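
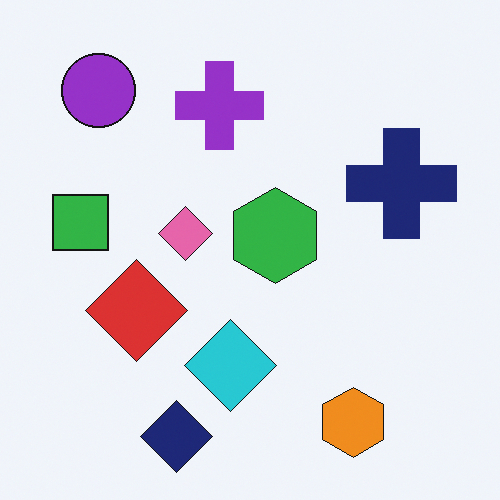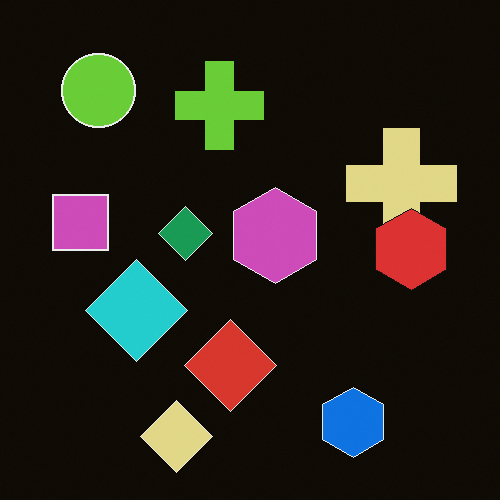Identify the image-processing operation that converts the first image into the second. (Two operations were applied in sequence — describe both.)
Color-inverted (negative), then overlaid with an additional red hexagon.

The light background has become dark and every shape's color is its complement — a photographic negative. A red hexagon appears in the second image that is absent from the first.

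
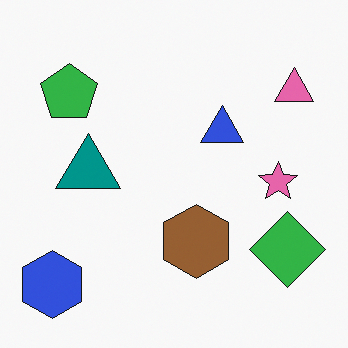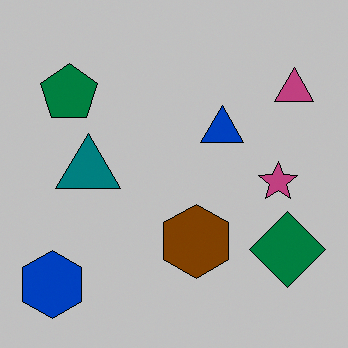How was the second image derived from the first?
It was aggressively posterized.

Each flat color has snapped to a coarser quantized level — most visibly, the near-white background has dropped to a flat grey.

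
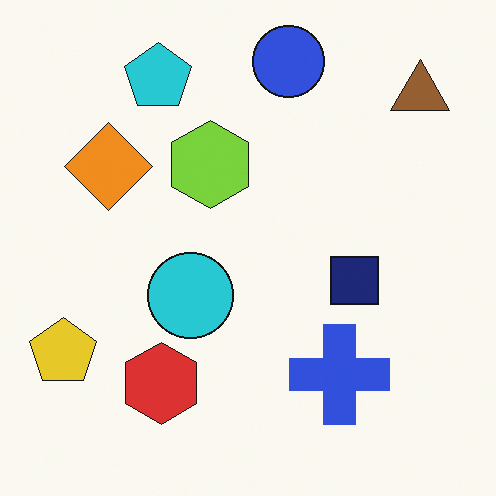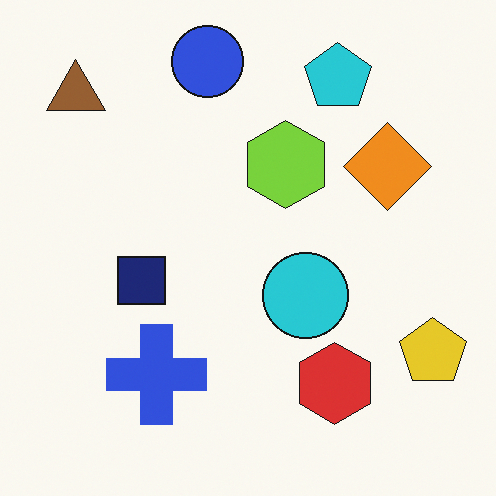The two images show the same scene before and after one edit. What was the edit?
The transformation is: flipped horizontally (left ↔ right).

The yellow pentagon is in the bottom-left of the first image and the bottom-right of the second — shapes on opposite sides of the vertical midline have swapped in a mirror flip.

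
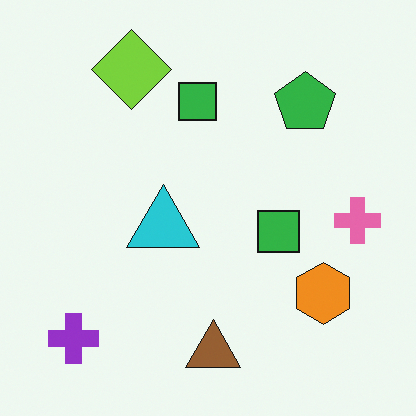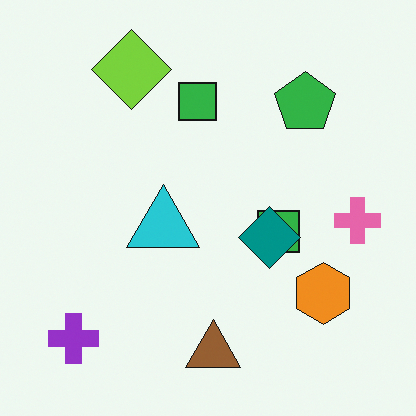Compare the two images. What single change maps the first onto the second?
This is the original image overlaid with an additional teal diamond.

A teal diamond appears in the second image that is absent from the first.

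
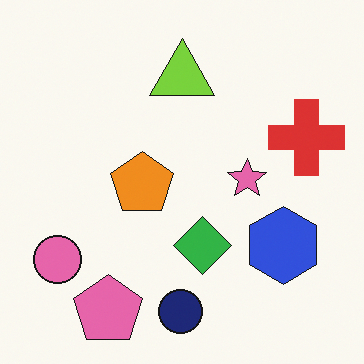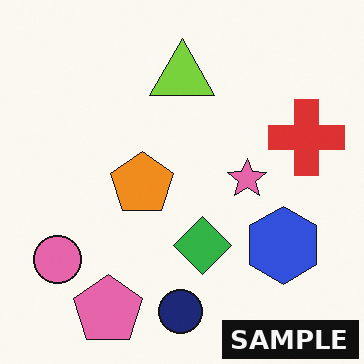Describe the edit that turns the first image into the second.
Watermarked with the text "SAMPLE" in the lower-right corner.

A dark label reading "SAMPLE" appears in the lower-right corner.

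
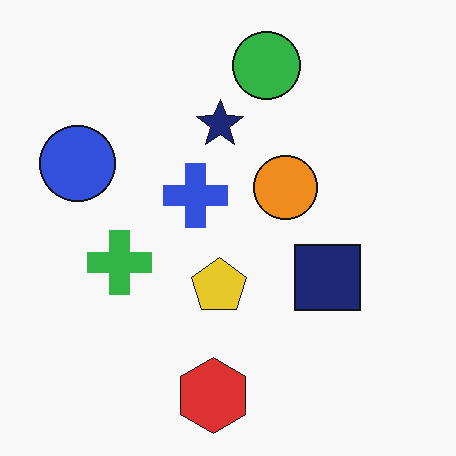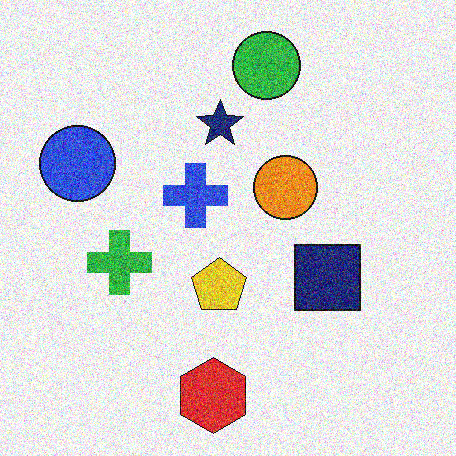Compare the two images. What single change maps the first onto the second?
The transformation is: degraded with a thick layer of grain.

Random speckle covers the whole image, including the flat background.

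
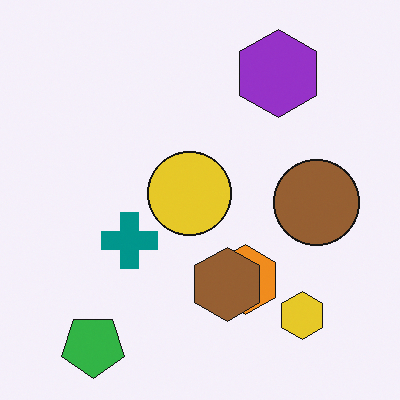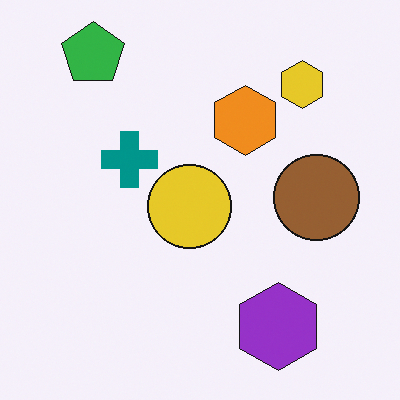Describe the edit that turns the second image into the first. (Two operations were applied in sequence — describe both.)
This is the original image flipped vertically (top ↔ bottom), then overlaid with an additional brown hexagon.

The green pentagon is in the top-left of the second image and the bottom-left of the first — shapes on opposite sides of the horizontal midline have swapped in a mirror flip. A brown hexagon appears in the first image that is absent from the second.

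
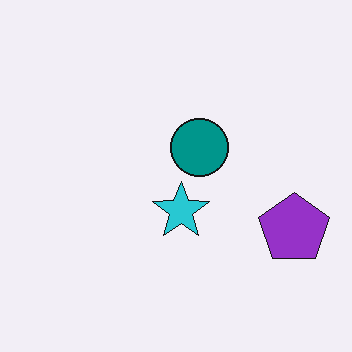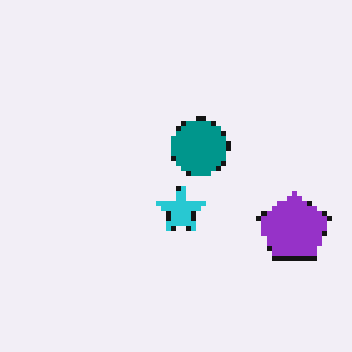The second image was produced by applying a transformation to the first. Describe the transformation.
The second image is the first lightly pixelated (a mild mosaic effect).

Shapes are reduced to large square blocks; fine edges and outlines are lost — a downscale-then-upscale (mosaic) effect.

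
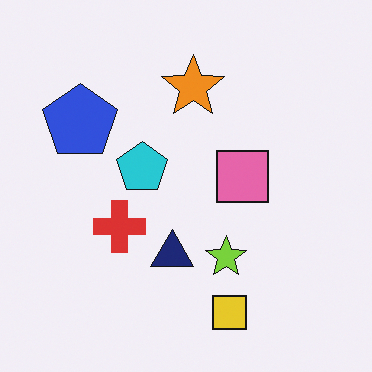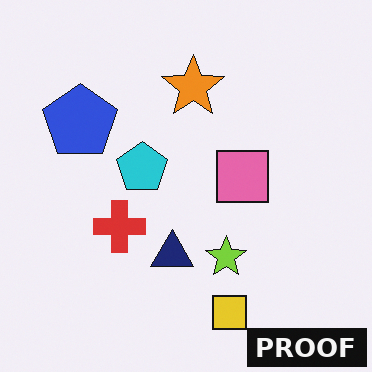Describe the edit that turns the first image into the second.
The transformation is: watermarked with the text "PROOF" in the lower-right corner.

A dark label reading "PROOF" appears in the lower-right corner.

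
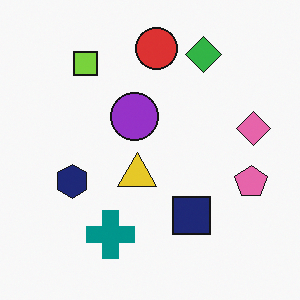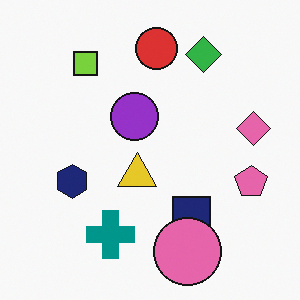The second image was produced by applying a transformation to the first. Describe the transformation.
Overlaid with an additional pink circle.

A pink circle appears in the second image that is absent from the first.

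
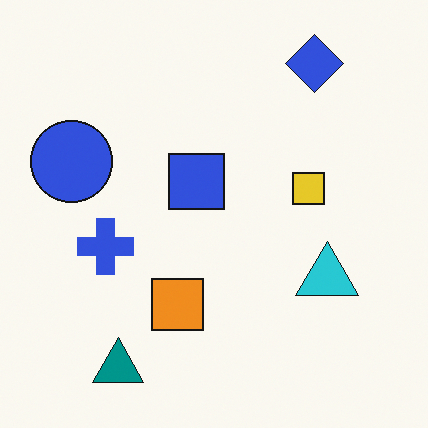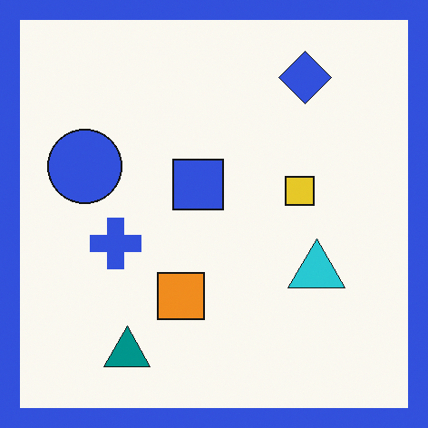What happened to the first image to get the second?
The image was framed with a blue border.

A solid blue frame runs around the edge of the second image, with the content slightly shrunk inside it.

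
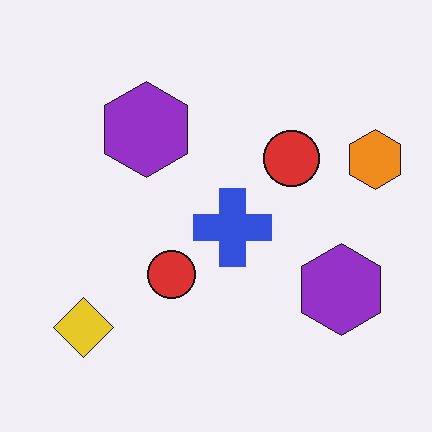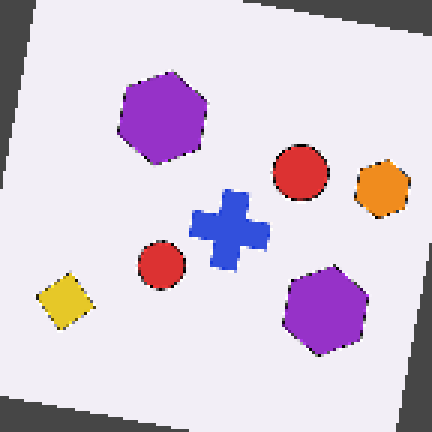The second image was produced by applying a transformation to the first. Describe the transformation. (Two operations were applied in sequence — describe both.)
The image was rotated clockwise by a few degrees, then lightly pixelated (a mild mosaic effect).

Every shape is tilted by the same angle and the image corners show triangular fill wedges — a whole-image rotation by a non-right angle. Shapes are reduced to large square blocks; fine edges and outlines are lost — a downscale-then-upscale (mosaic) effect.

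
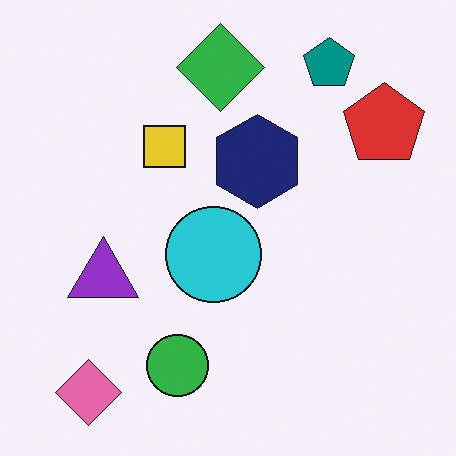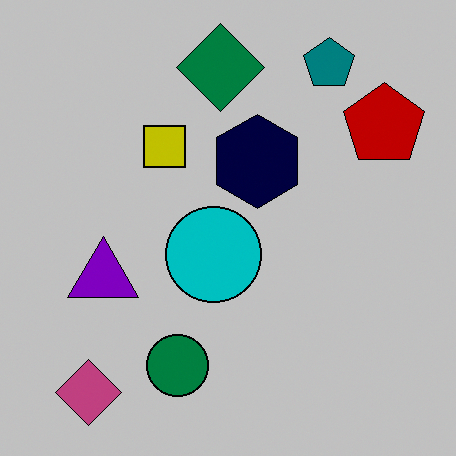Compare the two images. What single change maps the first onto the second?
The second image is the first heavily posterized to just a handful of flat colors.

Each flat color has snapped to a coarser quantized level — most visibly, the near-white background has dropped to a flat grey.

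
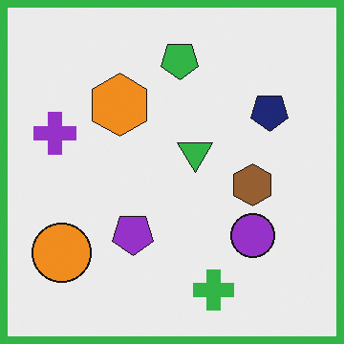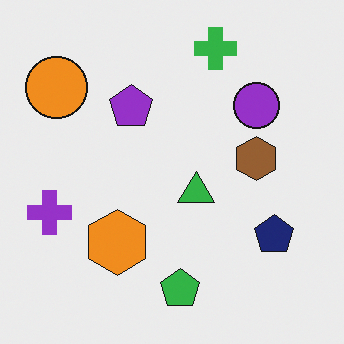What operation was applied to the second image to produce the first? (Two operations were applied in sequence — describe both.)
This is the original image flipped vertically (top ↔ bottom), then framed with a green border.

The green cross is in the top of the second image and the bottom of the first — shapes on opposite sides of the horizontal midline have swapped in a mirror flip. A solid green frame runs around the edge of the first image, with the content slightly shrunk inside it.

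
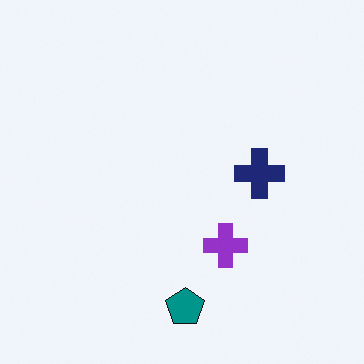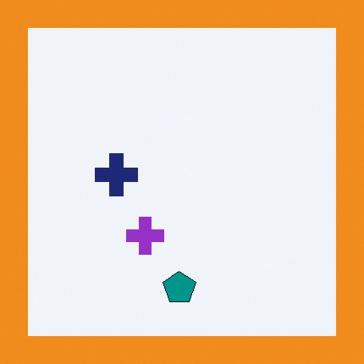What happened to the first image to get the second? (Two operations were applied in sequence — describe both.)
The image was flipped horizontally (left ↔ right), then framed with a orange border.

The navy cross is in the right of the first image and the left of the second — shapes on opposite sides of the vertical midline have swapped in a mirror flip. A solid orange frame runs around the edge of the second image, with the content slightly shrunk inside it.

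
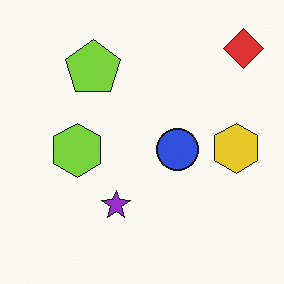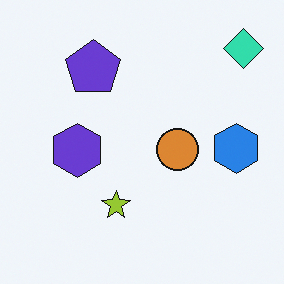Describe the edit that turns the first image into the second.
This is the original image hue-shifted through roughly half the color wheel.

Every shape's color has rotated by the same amount around the hue wheel — a uniform hue shift.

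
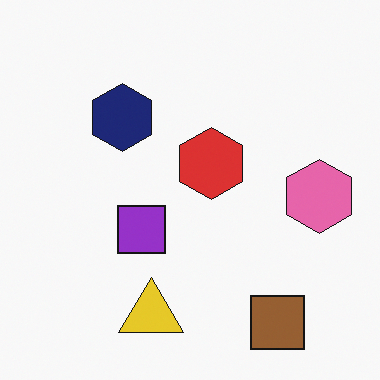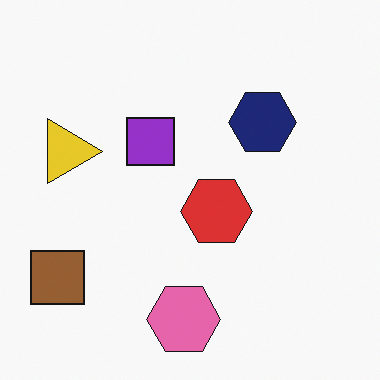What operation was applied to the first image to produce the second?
The second image is the first rotated 90° clockwise.

The brown square sits in the bottom-right of the first image and the bottom-left of the second — consistent with a whole-image 90° clockwise rotation.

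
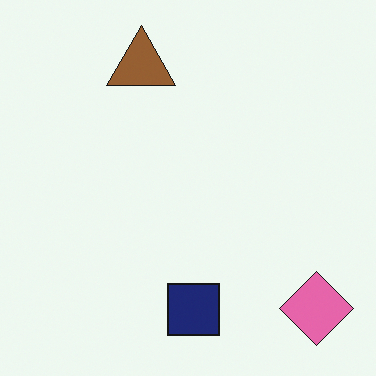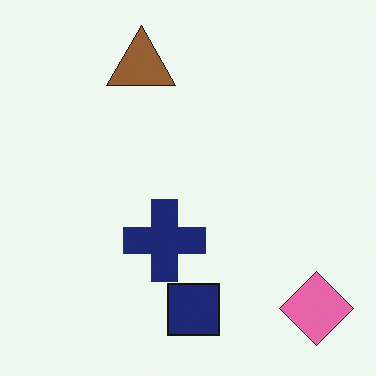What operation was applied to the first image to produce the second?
Overlaid with an additional navy cross.

A navy cross appears in the second image that is absent from the first.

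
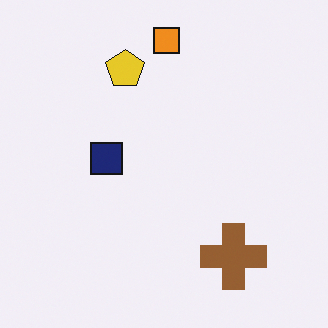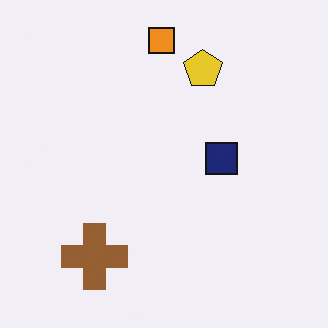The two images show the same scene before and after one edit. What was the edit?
The transformation is: flipped horizontally (left ↔ right).

The brown cross is in the bottom-right of the first image and the bottom-left of the second — shapes on opposite sides of the vertical midline have swapped in a mirror flip.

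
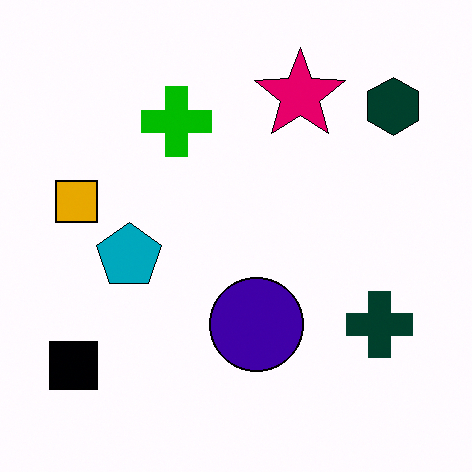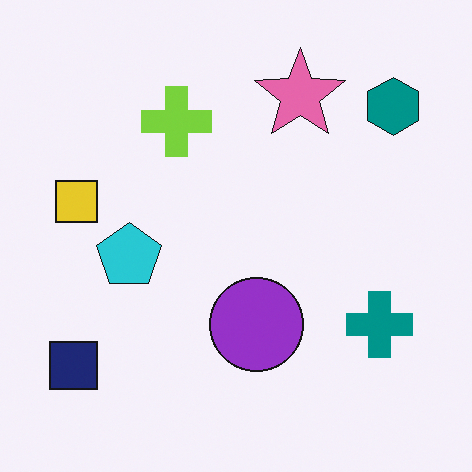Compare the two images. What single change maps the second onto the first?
The image was boosted in contrast.

Tones are pushed away from mid-grey across the whole image — a global contrast change.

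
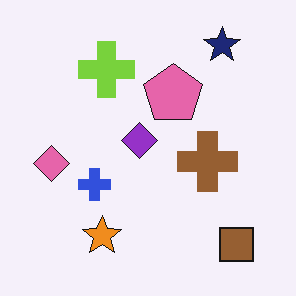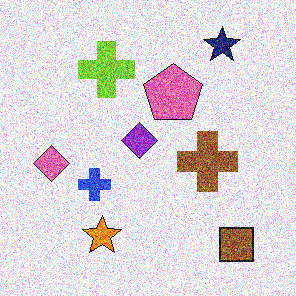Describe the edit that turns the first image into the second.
The second image is the first degraded with heavy additive noise.

Random speckle covers the whole image, including the flat background.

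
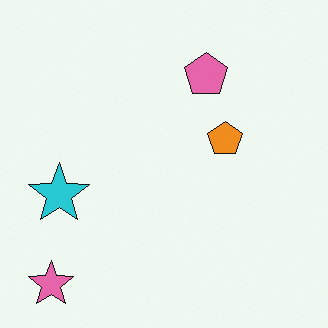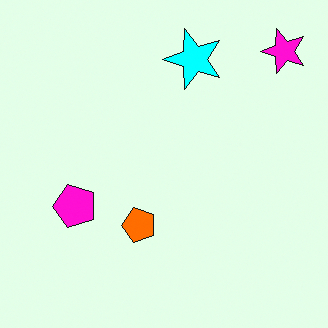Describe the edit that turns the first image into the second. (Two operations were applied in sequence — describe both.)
The image was heavily oversaturated, then transposed (reflected across the top-left ↔ bottom-right diagonal).

All colors are more vivid — a global saturation change. Shapes have swapped their row and column positions — what was in the top-right is now in the bottom-left — a diagonal reflection.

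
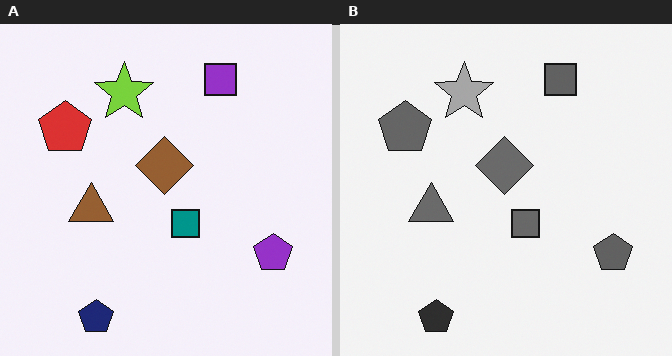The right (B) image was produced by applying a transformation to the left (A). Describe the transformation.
Converted to grayscale.

All color is removed — every shape is now a shade of grey.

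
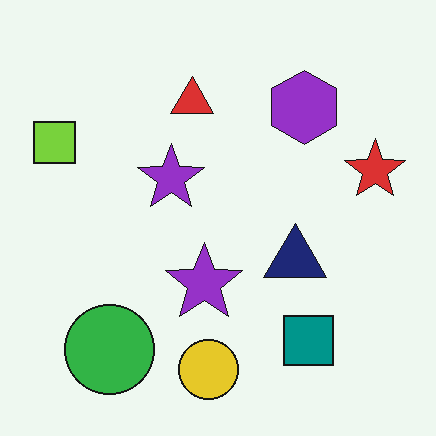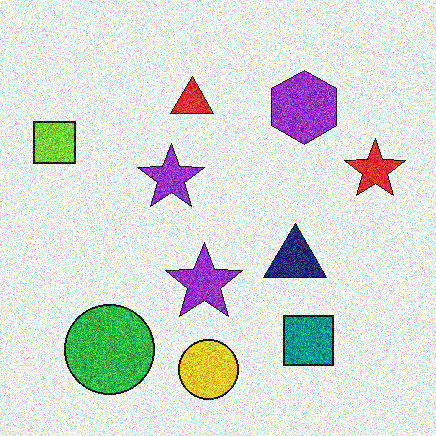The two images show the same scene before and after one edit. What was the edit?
The image was degraded with strong gaussian noise.

Random speckle covers the whole image, including the flat background.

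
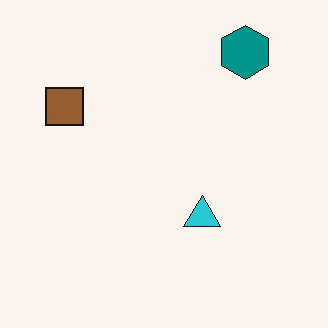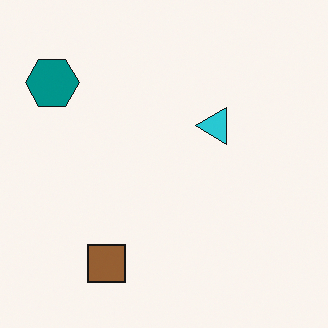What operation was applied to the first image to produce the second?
It was rotated 90° counter-clockwise.

The teal hexagon sits in the top-right of the first image and the top-left of the second — consistent with a whole-image 90° counter-clockwise rotation.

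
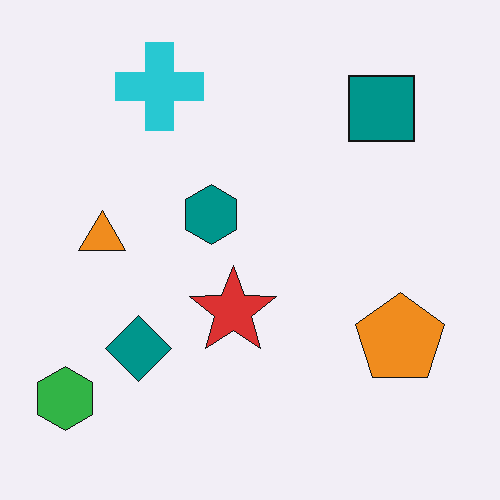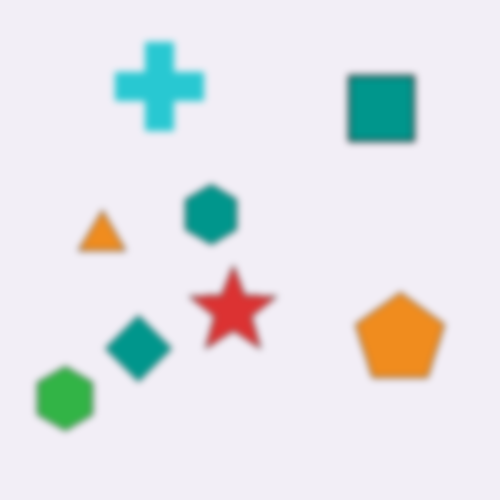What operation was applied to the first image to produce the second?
Noticeably gaussian-blurred.

Shape edges and outlines are uniformly softened across the whole image.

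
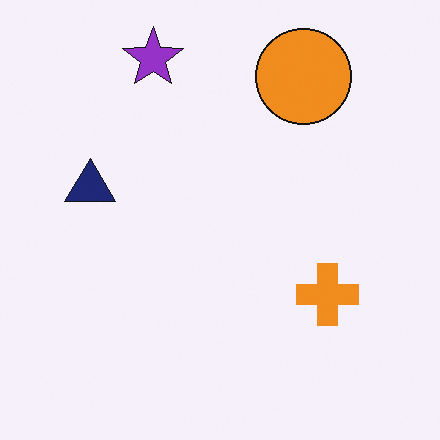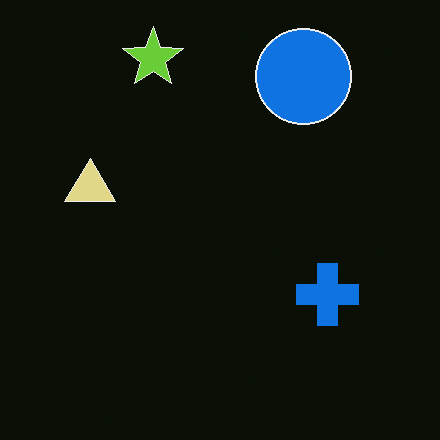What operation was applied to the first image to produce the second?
The transformation is: color-inverted (negative).

The light background has become dark and every shape's color is its complement — a photographic negative.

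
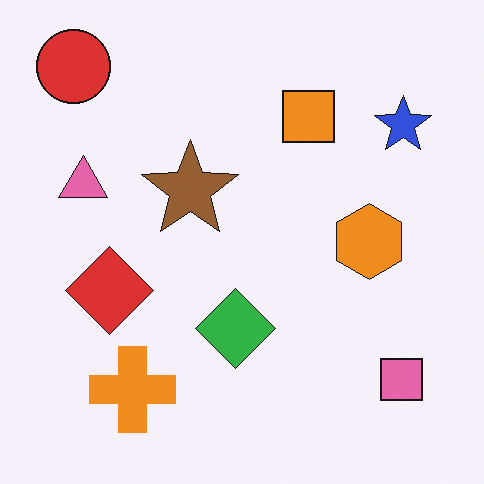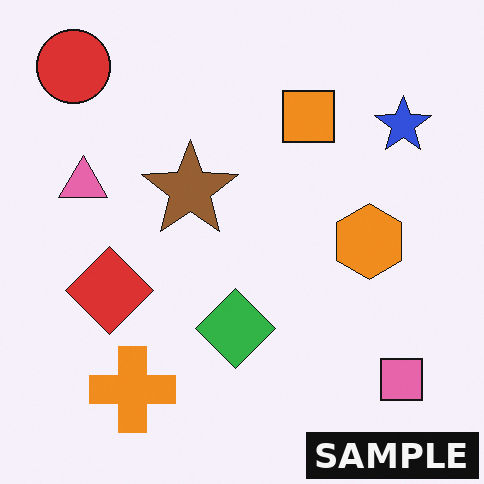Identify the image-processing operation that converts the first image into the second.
The transformation is: watermarked with the text "SAMPLE" in the lower-right corner.

A dark label reading "SAMPLE" appears in the lower-right corner.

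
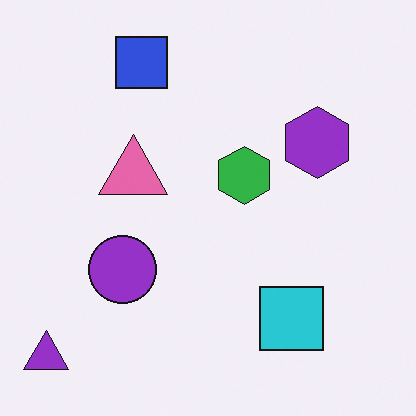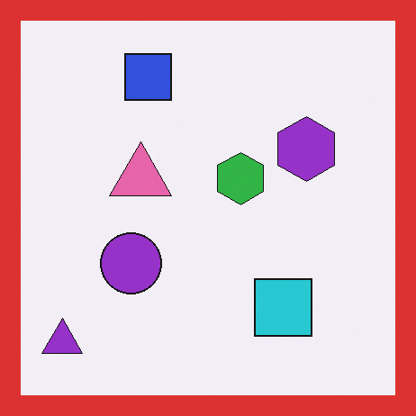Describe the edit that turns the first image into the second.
It was framed with a red border.

A solid red frame runs around the edge of the second image, with the content slightly shrunk inside it.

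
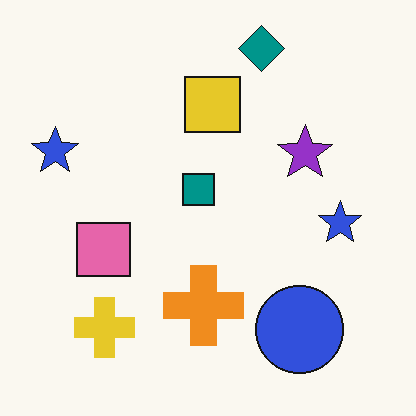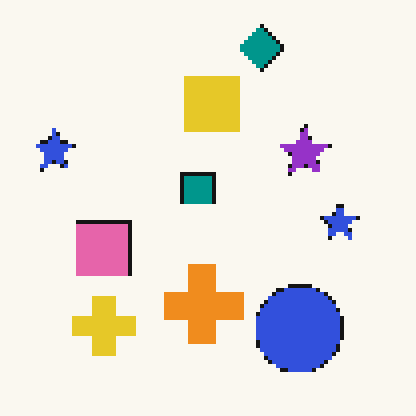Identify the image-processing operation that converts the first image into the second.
It was lightly pixelated (a mild mosaic effect).

Shapes are reduced to large square blocks; fine edges and outlines are lost — a downscale-then-upscale (mosaic) effect.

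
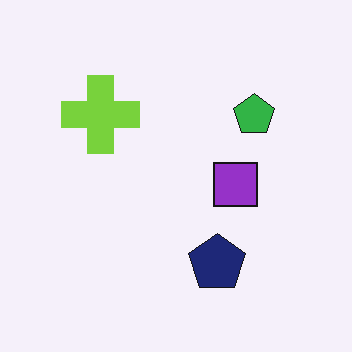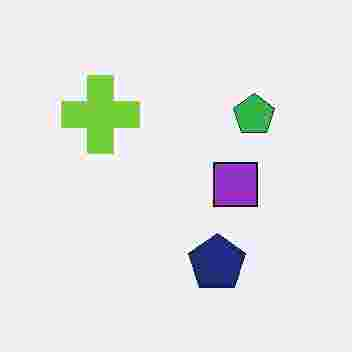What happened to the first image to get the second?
The image was degraded with heavy JPEG compression.

Blocky 8×8 compression artifacts appear around shape edges and the flat background shows ringing — characteristic JPEG degradation.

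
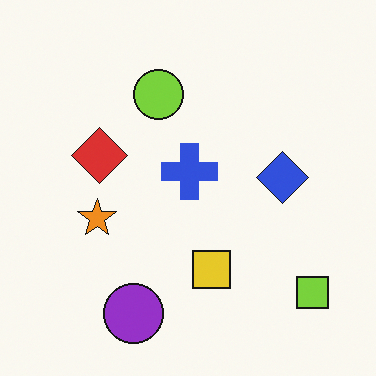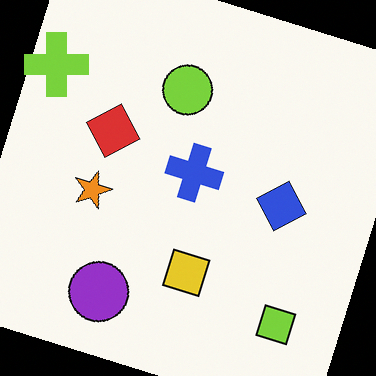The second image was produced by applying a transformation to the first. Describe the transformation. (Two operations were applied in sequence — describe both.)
The transformation is: rotated clockwise by a clearly visible amount, then overlaid with an additional lime cross.

Every shape is tilted by the same angle and the image corners show triangular fill wedges — a whole-image rotation by a non-right angle. A lime cross appears in the second image that is absent from the first.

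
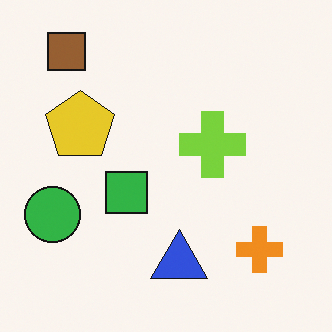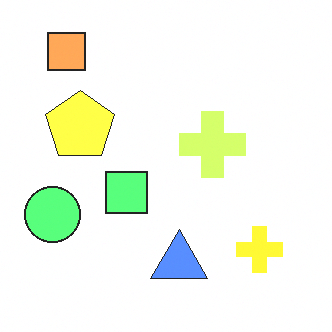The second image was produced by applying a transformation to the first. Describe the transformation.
Noticeably brightened.

Every pixel — background and shapes alike — is uniformly brightened.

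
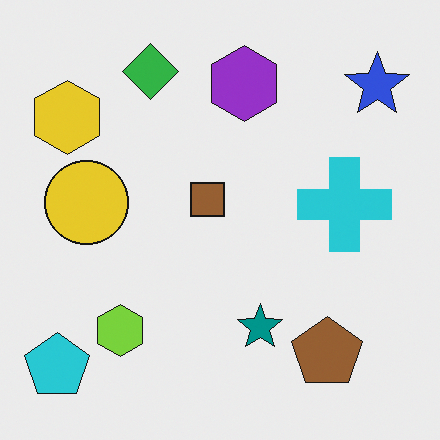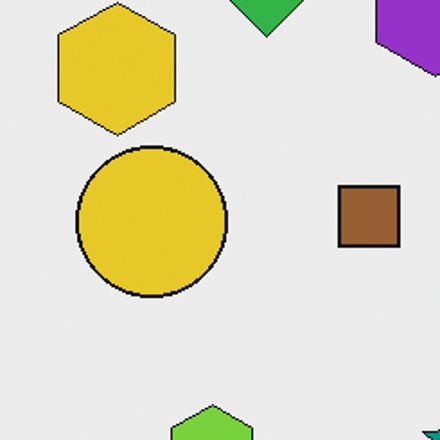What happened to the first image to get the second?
Cropped tightly and scaled back up.

The visible shapes are larger and the field of view is narrower; shapes near the original edges may be partly or wholly outside the frame — a crop-and-rescale.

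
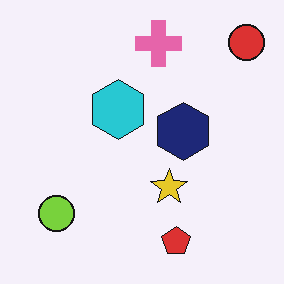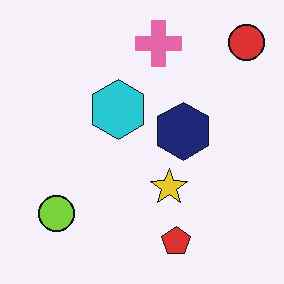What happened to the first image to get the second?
The second image is the first JPEG-compressed with visible artifacts.

Blocky 8×8 compression artifacts appear around shape edges and the flat background shows ringing — characteristic JPEG degradation.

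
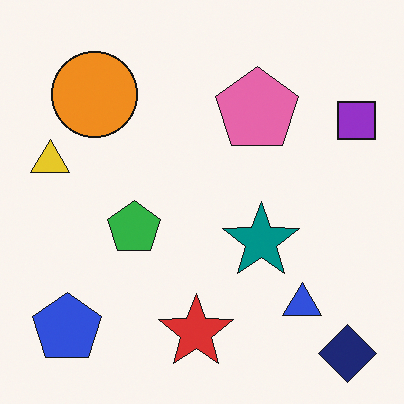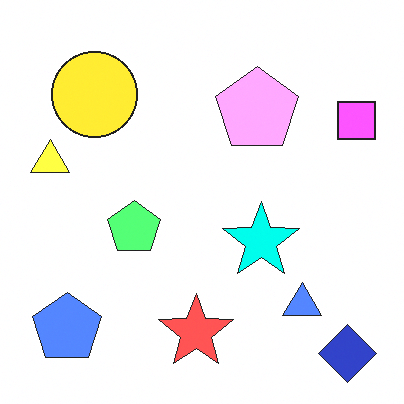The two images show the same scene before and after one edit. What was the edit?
The transformation is: noticeably brightened.

Every pixel — background and shapes alike — is uniformly brightened.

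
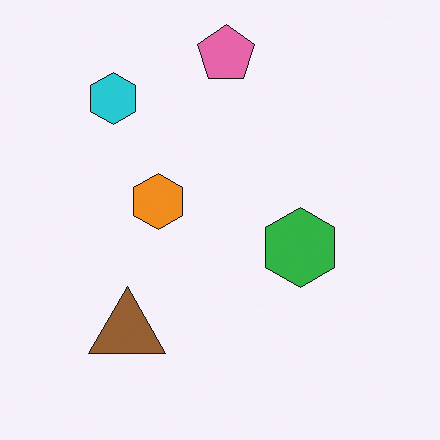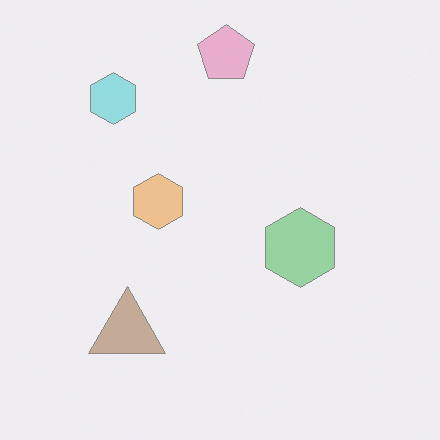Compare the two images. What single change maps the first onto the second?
This is the original image given much lower contrast.

Tones are pushed toward mid-grey across the whole image — a global contrast change.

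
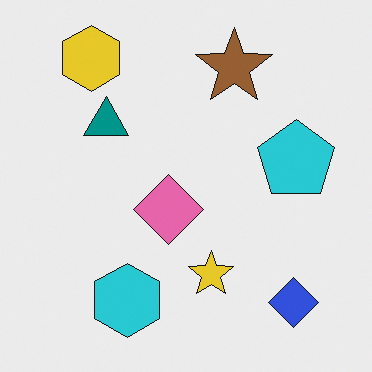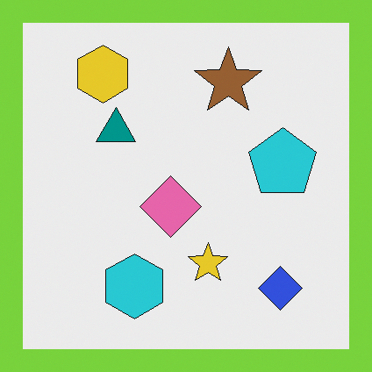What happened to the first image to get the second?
The transformation is: framed with a lime border.

A solid lime frame runs around the edge of the second image, with the content slightly shrunk inside it.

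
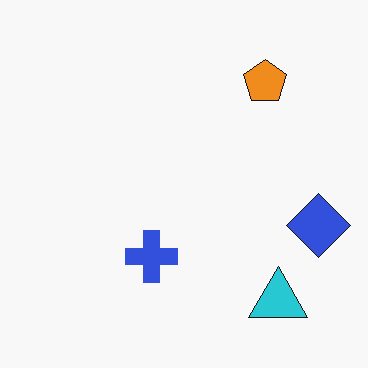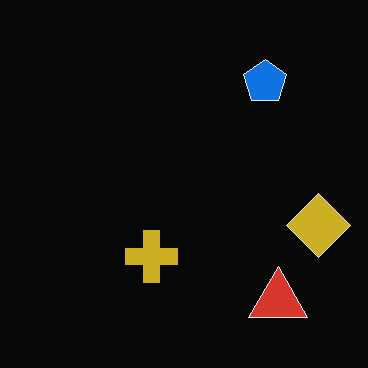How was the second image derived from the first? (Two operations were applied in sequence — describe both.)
JPEG-compressed with visible artifacts, then color-inverted (negative).

Blocky 8×8 compression artifacts appear around shape edges and the flat background shows ringing — characteristic JPEG degradation. The light background has become dark and every shape's color is its complement — a photographic negative.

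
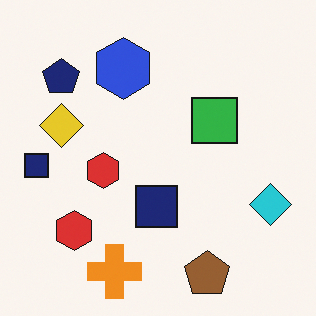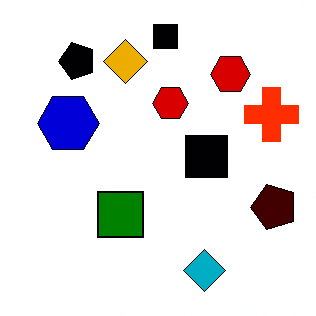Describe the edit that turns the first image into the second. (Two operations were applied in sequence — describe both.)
The second image is the first transposed (reflected across the top-left ↔ bottom-right diagonal), then boosted in contrast.

Shapes have swapped their row and column positions — what was in the top-right is now in the bottom-left — a diagonal reflection. Tones are pushed away from mid-grey across the whole image — a global contrast change.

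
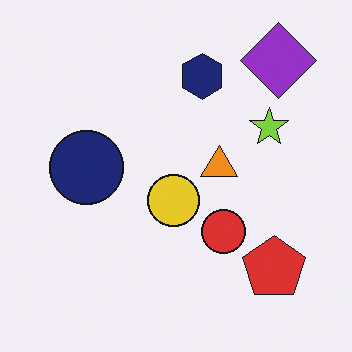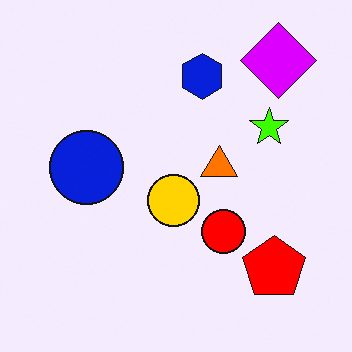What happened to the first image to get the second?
This is the original image made much more vivid (saturation change).

All colors are more vivid — a global saturation change.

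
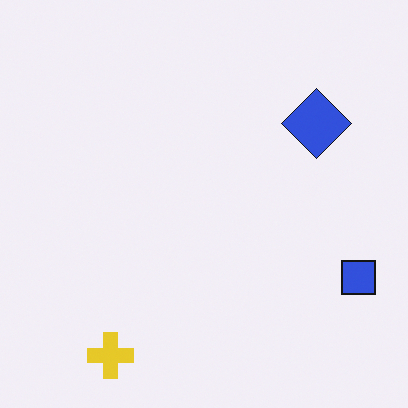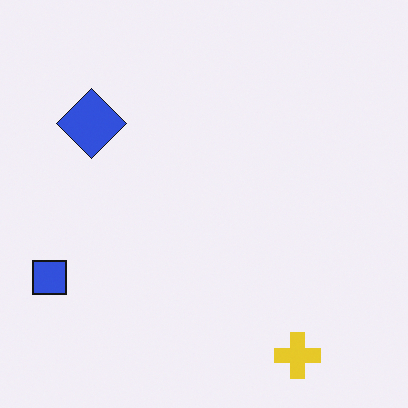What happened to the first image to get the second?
The image was flipped horizontally (left ↔ right).

The blue square is in the bottom-right of the first image and the bottom-left of the second — shapes on opposite sides of the vertical midline have swapped in a mirror flip.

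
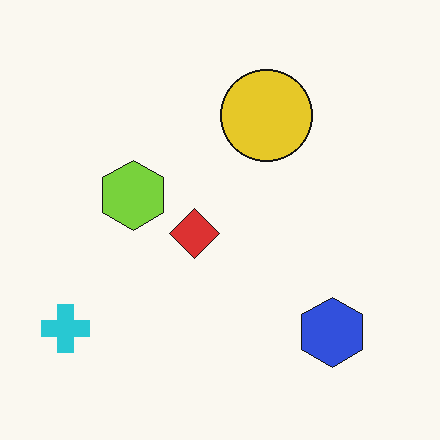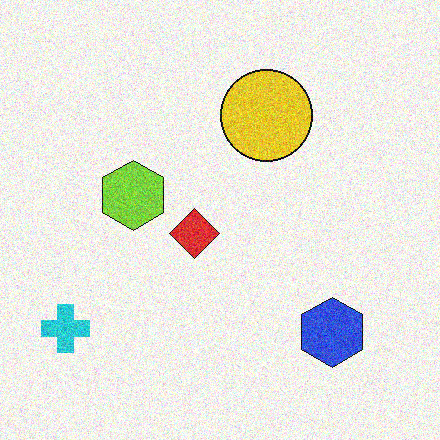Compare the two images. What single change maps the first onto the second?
Degraded with moderate additive noise.

Random speckle covers the whole image, including the flat background.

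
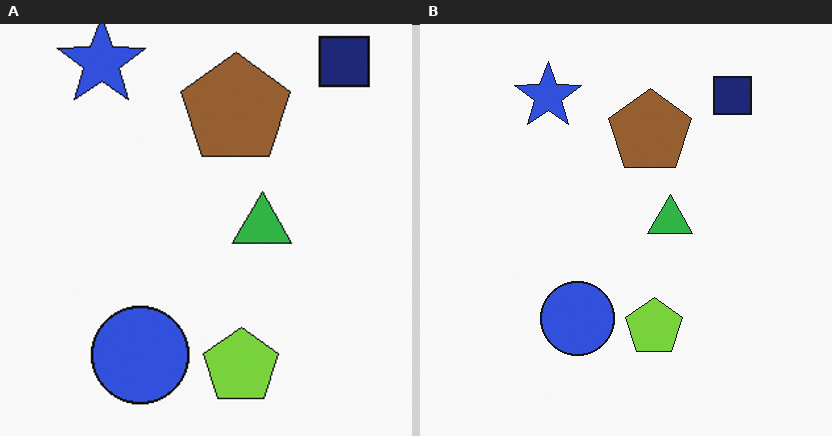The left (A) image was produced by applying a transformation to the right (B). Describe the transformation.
The image was cropped to a modestly smaller region and rescaled.

The visible shapes are larger and the field of view is narrower; shapes near the original edges may be partly or wholly outside the frame — a crop-and-rescale.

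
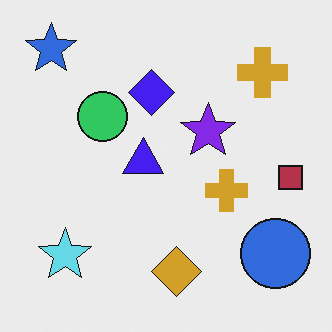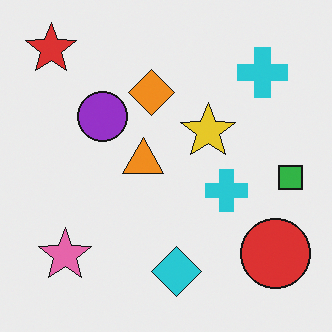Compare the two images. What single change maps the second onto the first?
The first image is the second hue-shifted by a large amount.

Every shape's color has rotated by the same amount around the hue wheel — a uniform hue shift.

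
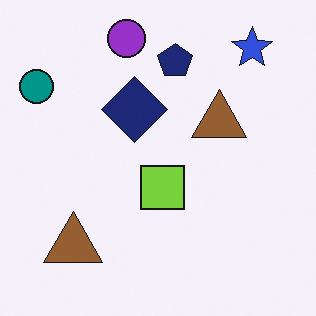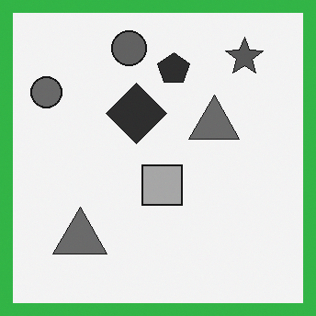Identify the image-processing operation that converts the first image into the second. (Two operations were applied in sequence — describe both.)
The image was converted to grayscale, then framed with a green border.

All color is removed — every shape is now a shade of grey. A solid green frame runs around the edge of the second image, with the content slightly shrunk inside it.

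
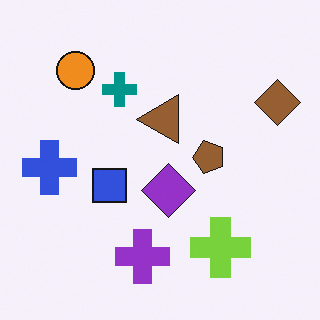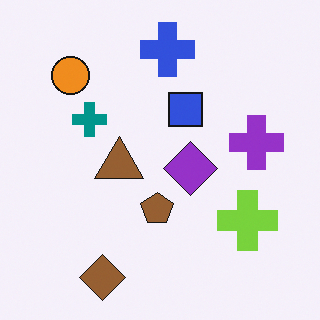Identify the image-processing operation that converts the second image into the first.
It was transposed (reflected across the top-left ↔ bottom-right diagonal).

Shapes have swapped their row and column positions — what was in the top-right is now in the bottom-left — a diagonal reflection.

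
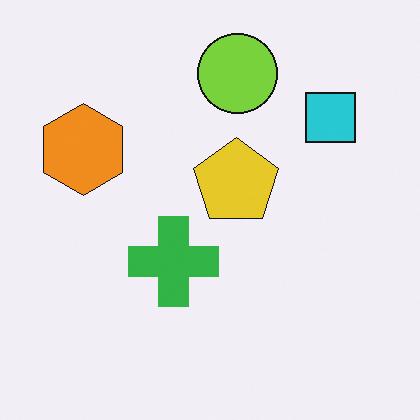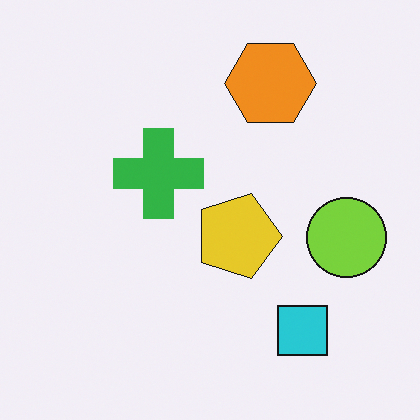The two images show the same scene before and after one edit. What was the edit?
Rotated 90° clockwise.

The cyan square sits in the top-right of the first image and the bottom-right of the second — consistent with a whole-image 90° clockwise rotation.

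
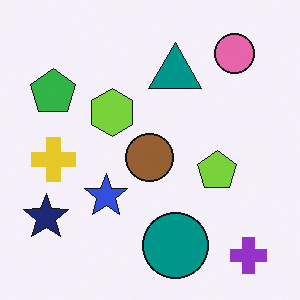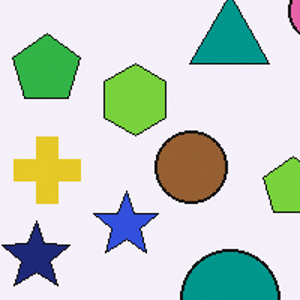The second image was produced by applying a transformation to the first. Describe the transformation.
This is the original image cropped to a modestly smaller region and rescaled.

The visible shapes are larger and the field of view is narrower; shapes near the original edges may be partly or wholly outside the frame — a crop-and-rescale.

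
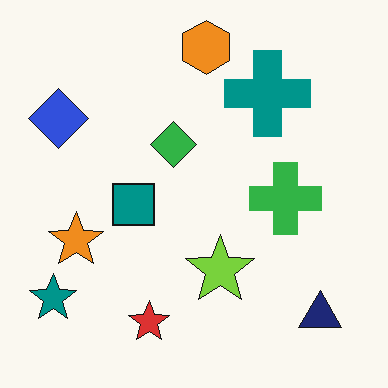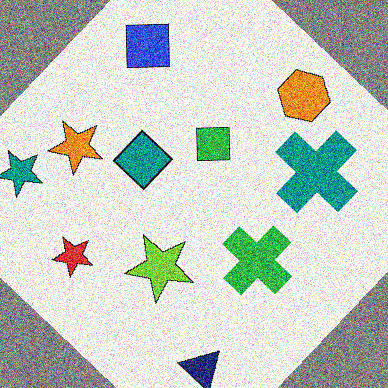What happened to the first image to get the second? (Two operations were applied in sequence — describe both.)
The transformation is: rotated clockwise by a large amount — several tens of degrees, then degraded with heavy additive noise.

Every shape is tilted by the same angle and the image corners show triangular fill wedges — a whole-image rotation by a non-right angle. Random speckle covers the whole image, including the flat background.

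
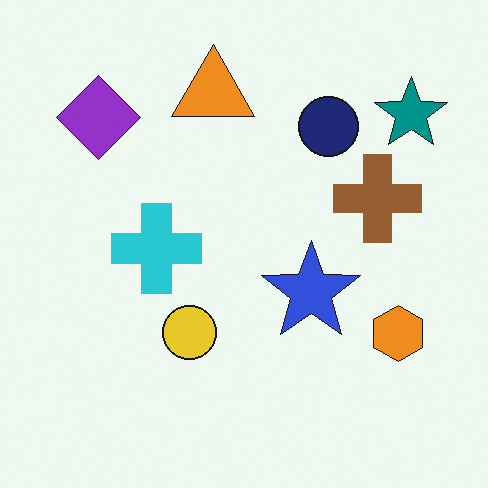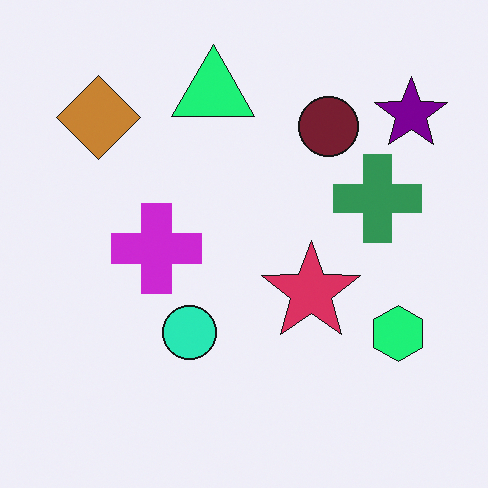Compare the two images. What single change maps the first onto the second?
The image was hue-shifted noticeably.

Every shape's color has rotated by the same amount around the hue wheel — a uniform hue shift.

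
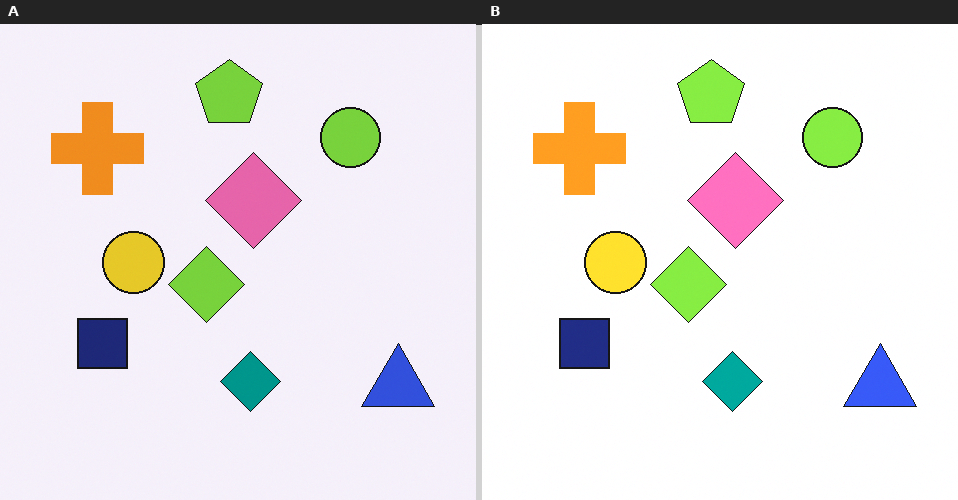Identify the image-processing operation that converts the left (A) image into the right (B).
The transformation is: brightened a little.

Every pixel — background and shapes alike — is uniformly brightened.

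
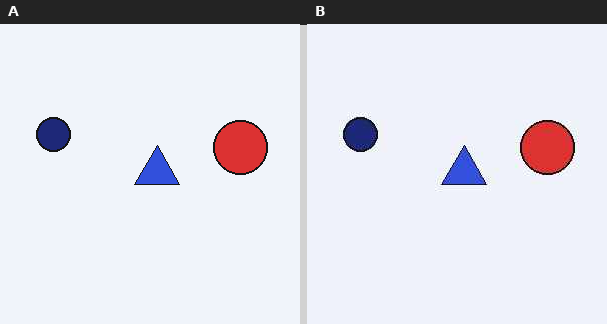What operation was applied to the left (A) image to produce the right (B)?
It was given moderate JPEG compression.

Blocky 8×8 compression artifacts appear around shape edges and the flat background shows ringing — characteristic JPEG degradation.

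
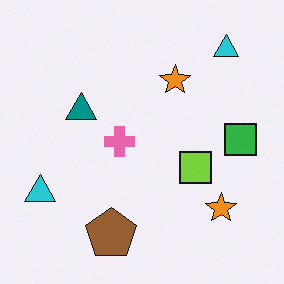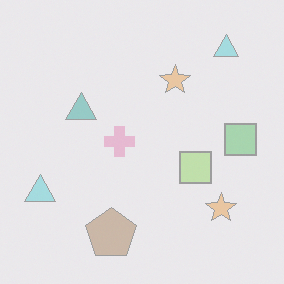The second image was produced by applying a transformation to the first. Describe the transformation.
This is the original image given much lower contrast.

Tones are pushed toward mid-grey across the whole image — a global contrast change.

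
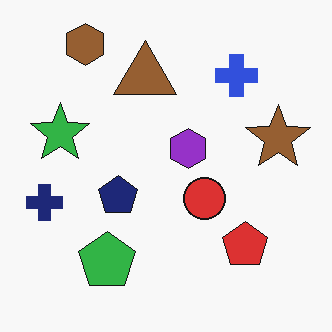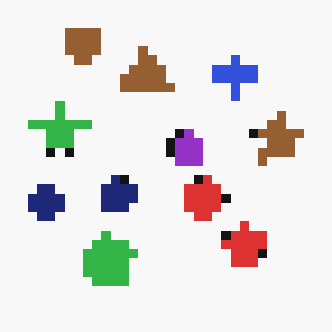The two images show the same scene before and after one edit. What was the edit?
The image was heavily pixelated into large blocks.

Shapes are reduced to large square blocks; fine edges and outlines are lost — a downscale-then-upscale (mosaic) effect.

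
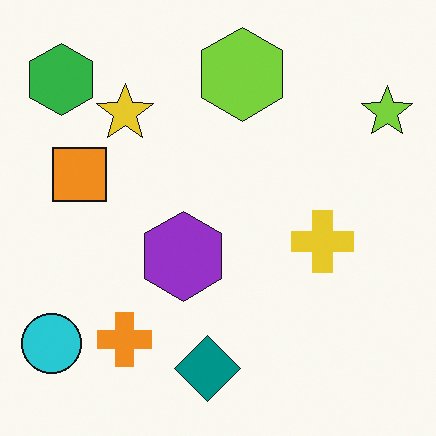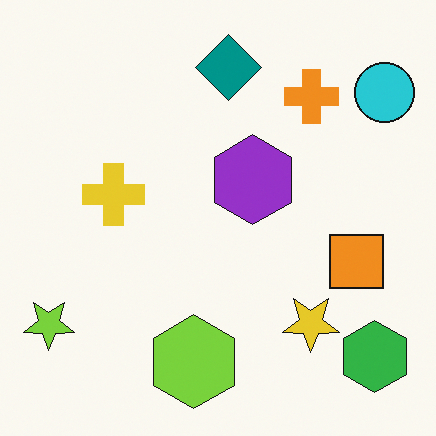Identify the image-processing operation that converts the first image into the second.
The transformation is: rotated 180°.

The green hexagon sits in the top-left of the first image and the bottom-right of the second — consistent with a whole-image 180° rotation.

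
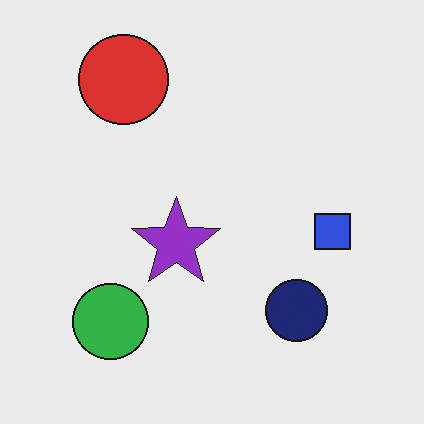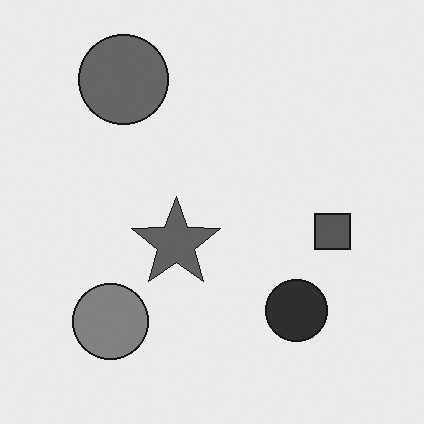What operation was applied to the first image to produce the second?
It was converted to grayscale.

All color is removed — every shape is now a shade of grey.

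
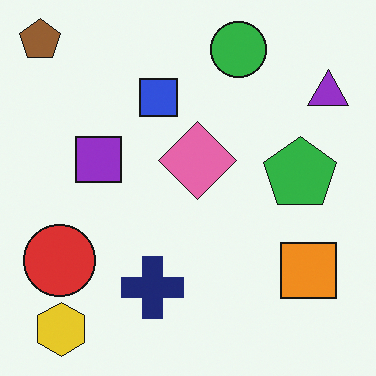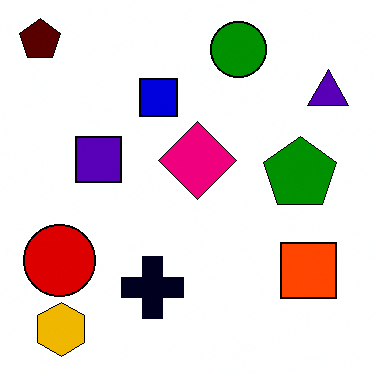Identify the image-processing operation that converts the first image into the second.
This is the original image given much higher contrast.

Tones are pushed away from mid-grey across the whole image — a global contrast change.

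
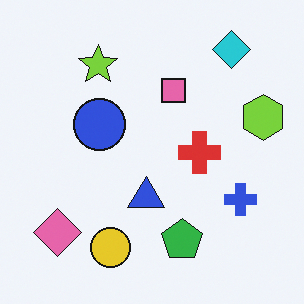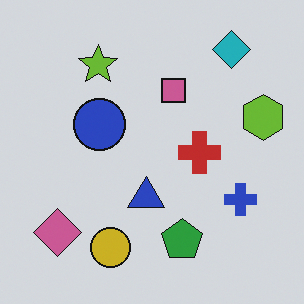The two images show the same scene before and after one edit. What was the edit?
The image was darkened a little.

Every pixel — background and shapes alike — is uniformly darkened.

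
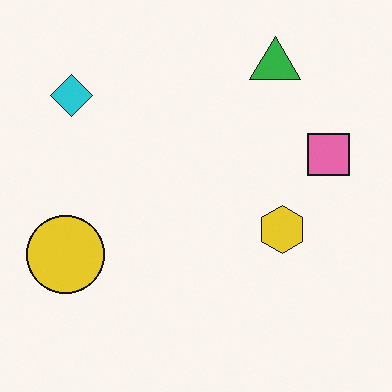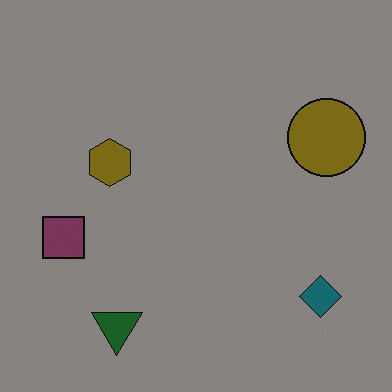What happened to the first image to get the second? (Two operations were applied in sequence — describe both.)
The transformation is: rotated 180°, then darkened a lot.

The cyan diamond sits in the top-left of the first image and the bottom-right of the second — consistent with a whole-image 180° rotation. Every pixel — background and shapes alike — is uniformly darkened.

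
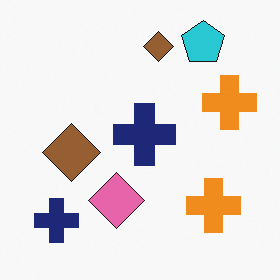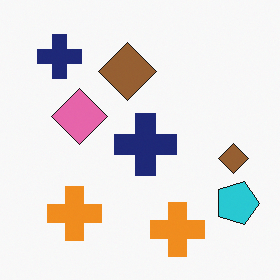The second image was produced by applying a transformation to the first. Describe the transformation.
The transformation is: rotated 90° clockwise.

The cyan pentagon sits in the top-right of the first image and the bottom-right of the second — consistent with a whole-image 90° clockwise rotation.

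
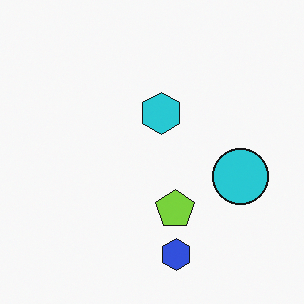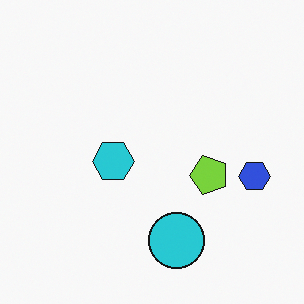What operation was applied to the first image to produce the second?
The image was transposed (reflected across the top-left ↔ bottom-right diagonal).

Shapes have swapped their row and column positions — what was in the top-right is now in the bottom-left — a diagonal reflection.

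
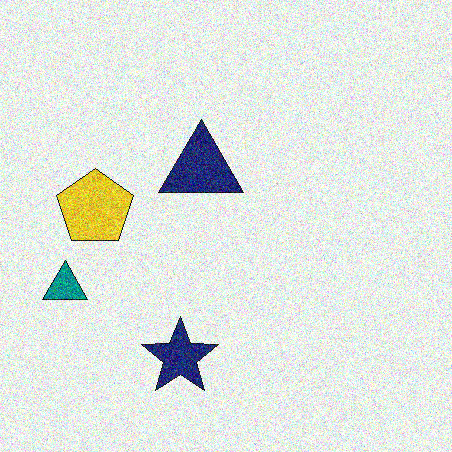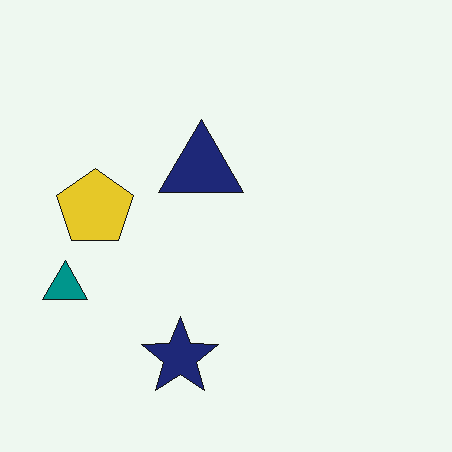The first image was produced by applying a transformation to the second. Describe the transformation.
The image was degraded with strong gaussian noise.

Random speckle covers the whole image, including the flat background.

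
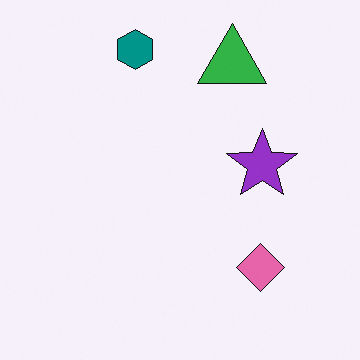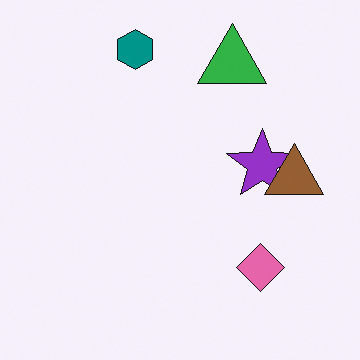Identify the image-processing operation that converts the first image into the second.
This is the original image overlaid with an additional brown triangle.

A brown triangle appears in the second image that is absent from the first.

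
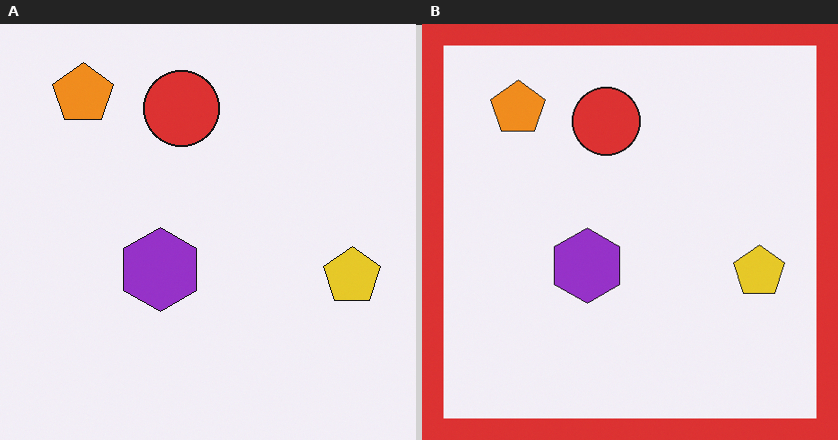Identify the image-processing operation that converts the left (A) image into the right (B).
The right (B) image is the left (A) framed with a red border.

A solid red frame runs around the edge of the right (B) image, with the content slightly shrunk inside it.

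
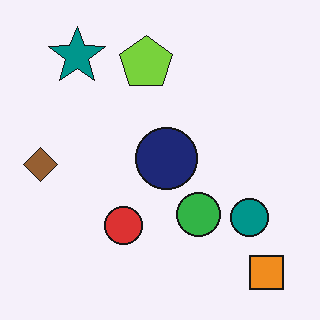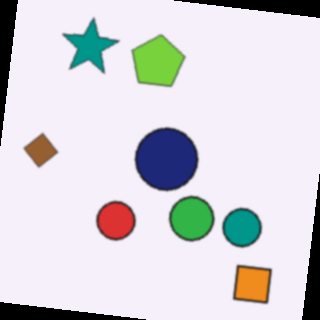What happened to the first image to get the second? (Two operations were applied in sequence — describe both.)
The second image is the first slightly softened, then rotated clockwise by a small amount.

Shape edges and outlines are uniformly softened across the whole image. Every shape is tilted by the same angle and the image corners show triangular fill wedges — a whole-image rotation by a non-right angle.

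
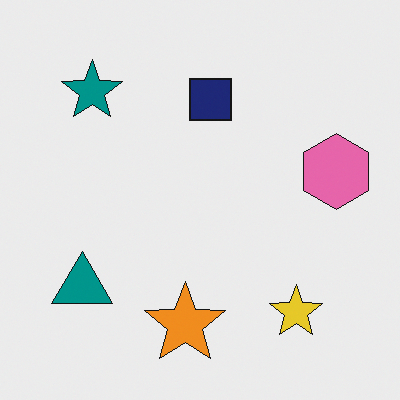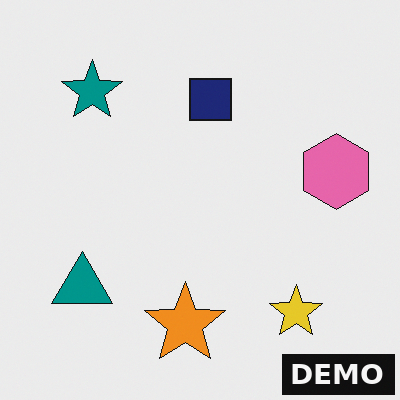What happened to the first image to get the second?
The image was watermarked with the text "DEMO" in the lower-right corner.

A dark label reading "DEMO" appears in the lower-right corner.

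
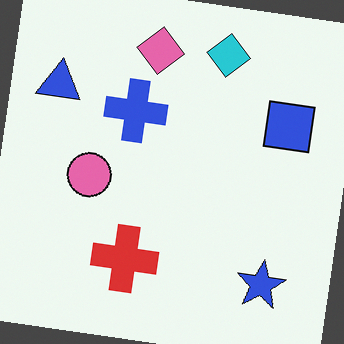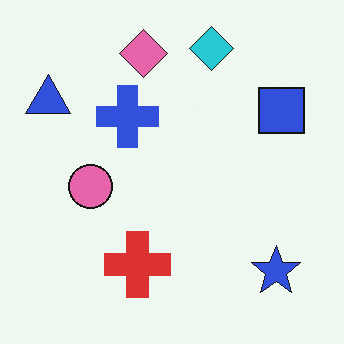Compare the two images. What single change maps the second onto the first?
It was rotated clockwise by a small amount.

Every shape is tilted by the same angle and the image corners show triangular fill wedges — a whole-image rotation by a non-right angle.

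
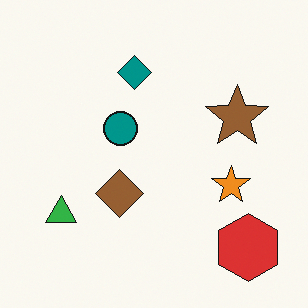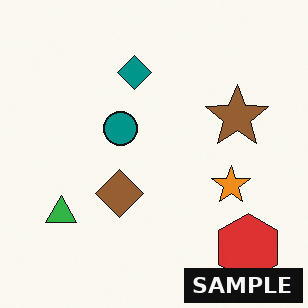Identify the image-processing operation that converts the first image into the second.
The second image is the first watermarked with the text "SAMPLE" in the lower-right corner.

A dark label reading "SAMPLE" appears in the lower-right corner.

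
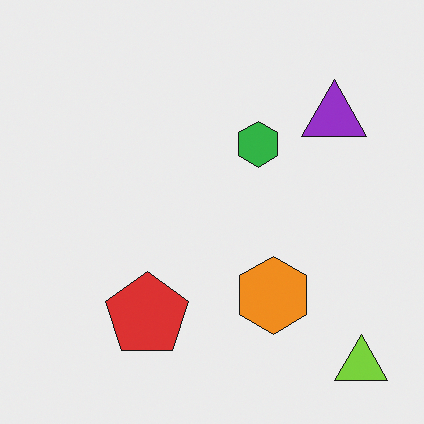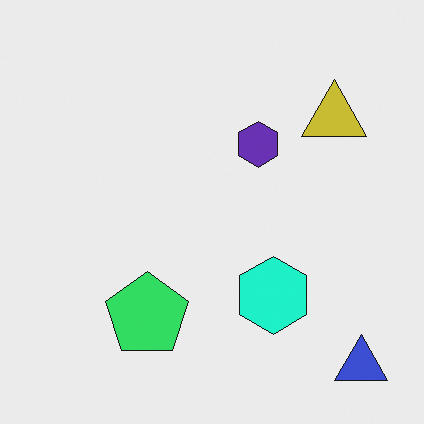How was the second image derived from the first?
The transformation is: hue-shifted noticeably.

Every shape's color has rotated by the same amount around the hue wheel — a uniform hue shift.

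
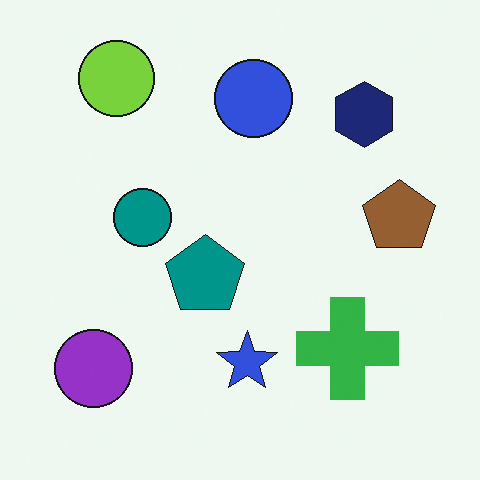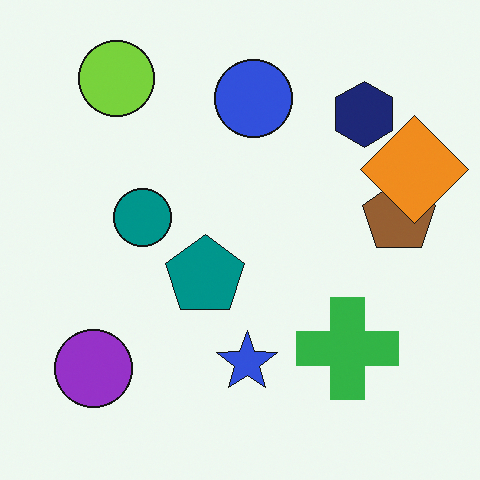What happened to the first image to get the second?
Overlaid with an additional orange diamond.

An orange diamond appears in the second image that is absent from the first.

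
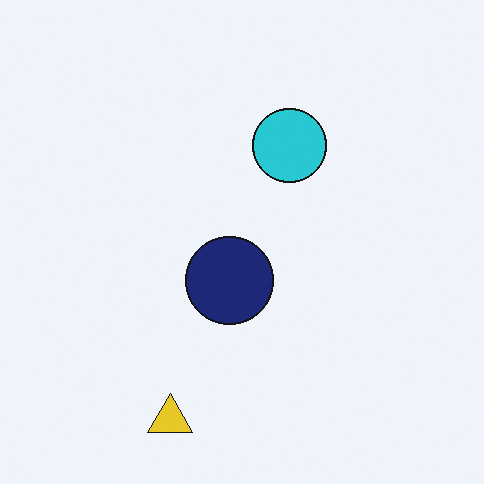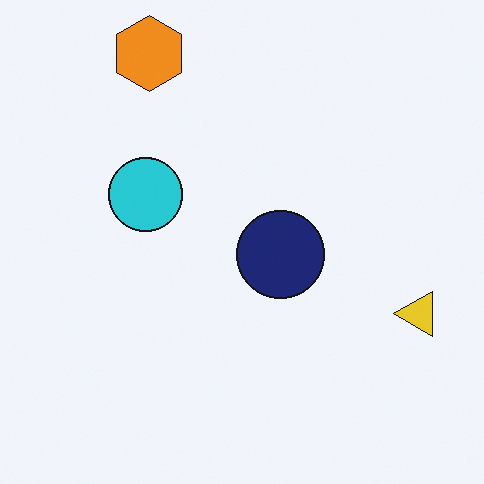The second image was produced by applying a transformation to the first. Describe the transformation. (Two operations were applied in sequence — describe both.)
It was rotated 90° counter-clockwise, then overlaid with an additional orange hexagon.

The yellow triangle sits in the bottom of the first image and the right of the second — consistent with a whole-image 90° counter-clockwise rotation. An orange hexagon appears in the second image that is absent from the first.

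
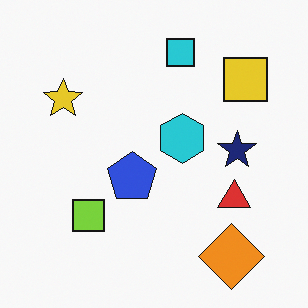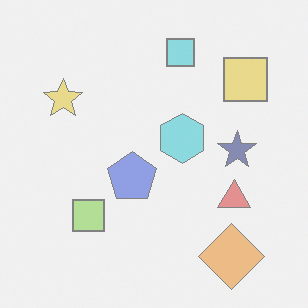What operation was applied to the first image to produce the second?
It was washed out (contrast reduced).

Tones are pushed toward mid-grey across the whole image — a global contrast change.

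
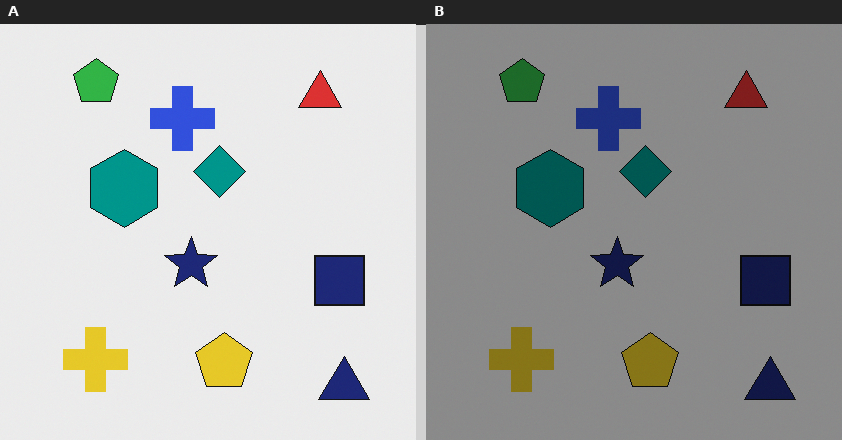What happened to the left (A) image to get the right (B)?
The right (B) image is the left (A) darkened a lot.

Every pixel — background and shapes alike — is uniformly darkened.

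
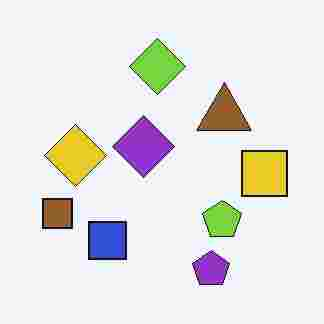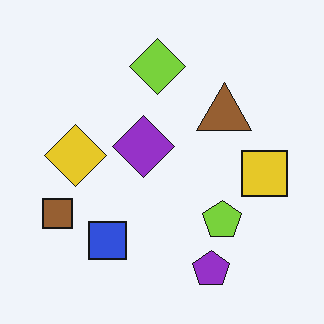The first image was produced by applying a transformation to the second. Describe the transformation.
It was heavily JPEG-compressed with obvious blocking artifacts.

Blocky 8×8 compression artifacts appear around shape edges and the flat background shows ringing — characteristic JPEG degradation.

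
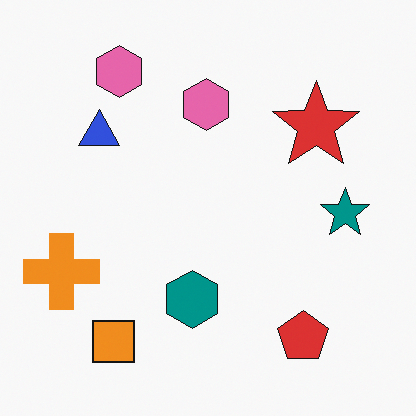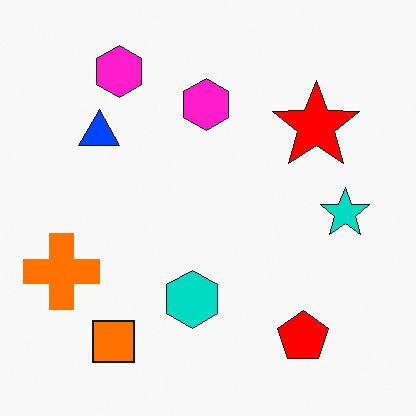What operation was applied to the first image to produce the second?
Made much more vivid (saturation change).

All colors are more vivid — a global saturation change.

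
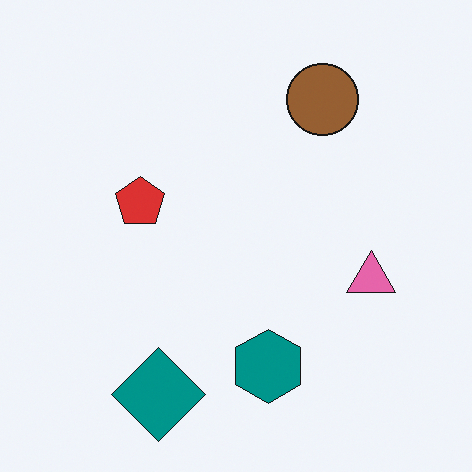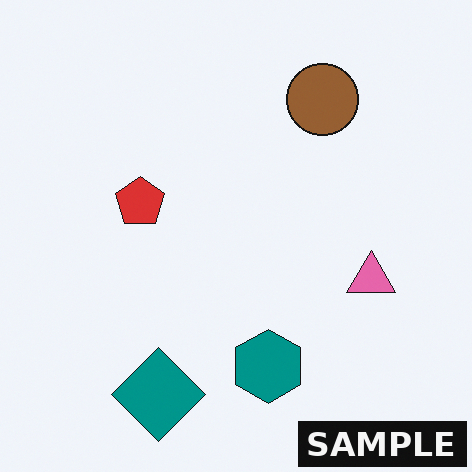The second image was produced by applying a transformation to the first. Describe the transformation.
It was watermarked with the text "SAMPLE" in the lower-right corner.

A dark label reading "SAMPLE" appears in the lower-right corner.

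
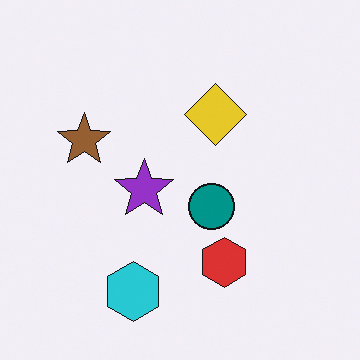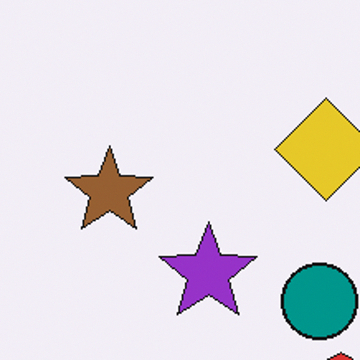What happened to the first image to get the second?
Cropped tightly and scaled back up.

The visible shapes are larger and the field of view is narrower; shapes near the original edges may be partly or wholly outside the frame — a crop-and-rescale.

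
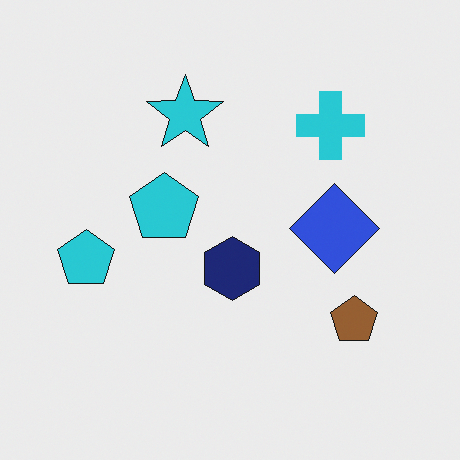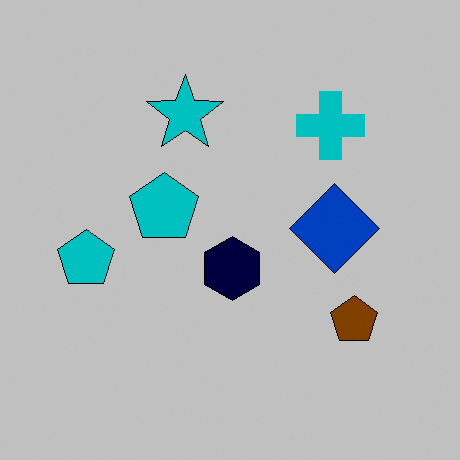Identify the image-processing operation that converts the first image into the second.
Aggressively posterized.

Each flat color has snapped to a coarser quantized level — most visibly, the near-white background has dropped to a flat grey.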